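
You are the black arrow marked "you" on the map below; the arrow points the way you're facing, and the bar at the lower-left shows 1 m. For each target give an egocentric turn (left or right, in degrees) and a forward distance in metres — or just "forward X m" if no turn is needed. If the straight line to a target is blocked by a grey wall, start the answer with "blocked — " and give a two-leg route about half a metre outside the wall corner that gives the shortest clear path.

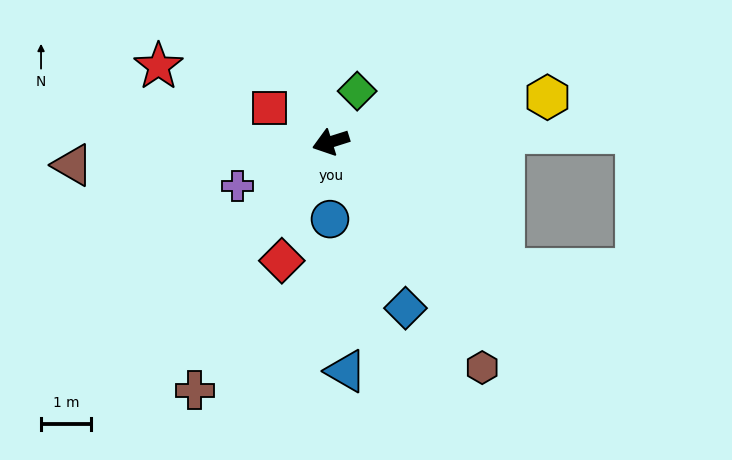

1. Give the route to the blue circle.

turn left 72°, forward 1.5 m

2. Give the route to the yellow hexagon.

turn left 174°, forward 4.4 m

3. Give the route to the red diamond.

turn left 50°, forward 2.6 m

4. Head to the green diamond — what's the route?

turn right 135°, forward 1.1 m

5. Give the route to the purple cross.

turn left 8°, forward 2.1 m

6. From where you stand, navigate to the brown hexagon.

turn left 106°, forward 5.4 m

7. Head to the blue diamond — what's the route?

turn left 97°, forward 3.6 m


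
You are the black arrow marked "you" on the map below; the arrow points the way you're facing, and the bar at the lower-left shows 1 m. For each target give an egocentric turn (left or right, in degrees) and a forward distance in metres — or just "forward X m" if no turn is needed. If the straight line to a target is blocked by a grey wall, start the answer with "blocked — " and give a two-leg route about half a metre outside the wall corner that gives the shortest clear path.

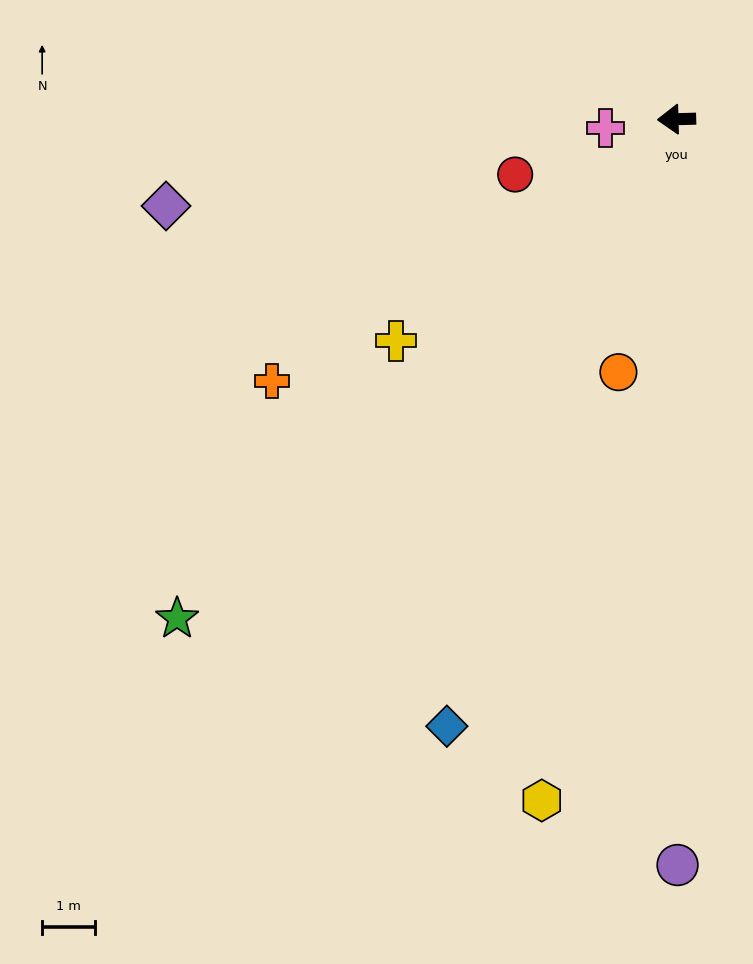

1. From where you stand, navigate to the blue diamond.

turn left 68°, forward 12.2 m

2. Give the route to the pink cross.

turn left 5°, forward 1.4 m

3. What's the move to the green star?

turn left 43°, forward 13.3 m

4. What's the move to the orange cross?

turn left 31°, forward 9.1 m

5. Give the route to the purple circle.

turn left 88°, forward 14.0 m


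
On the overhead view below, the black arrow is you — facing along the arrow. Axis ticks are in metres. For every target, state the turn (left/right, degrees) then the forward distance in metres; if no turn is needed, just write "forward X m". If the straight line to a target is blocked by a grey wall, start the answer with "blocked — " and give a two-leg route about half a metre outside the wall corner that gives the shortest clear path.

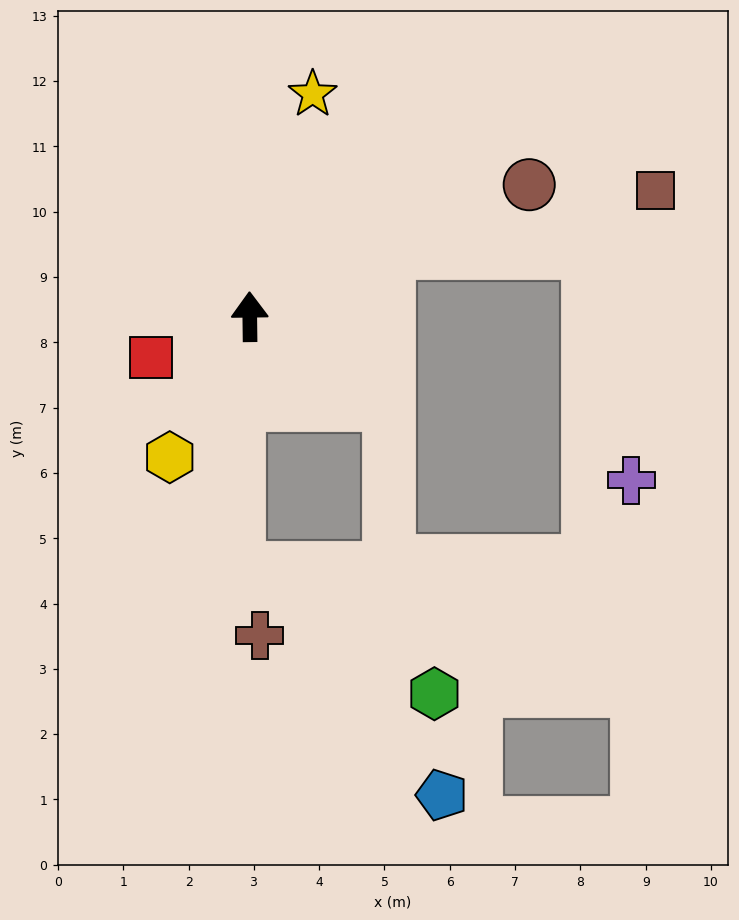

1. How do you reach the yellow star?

turn right 16°, forward 3.5 m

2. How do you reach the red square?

turn left 112°, forward 1.6 m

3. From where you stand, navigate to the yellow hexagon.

turn left 150°, forward 2.5 m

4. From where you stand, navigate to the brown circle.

turn right 65°, forward 4.7 m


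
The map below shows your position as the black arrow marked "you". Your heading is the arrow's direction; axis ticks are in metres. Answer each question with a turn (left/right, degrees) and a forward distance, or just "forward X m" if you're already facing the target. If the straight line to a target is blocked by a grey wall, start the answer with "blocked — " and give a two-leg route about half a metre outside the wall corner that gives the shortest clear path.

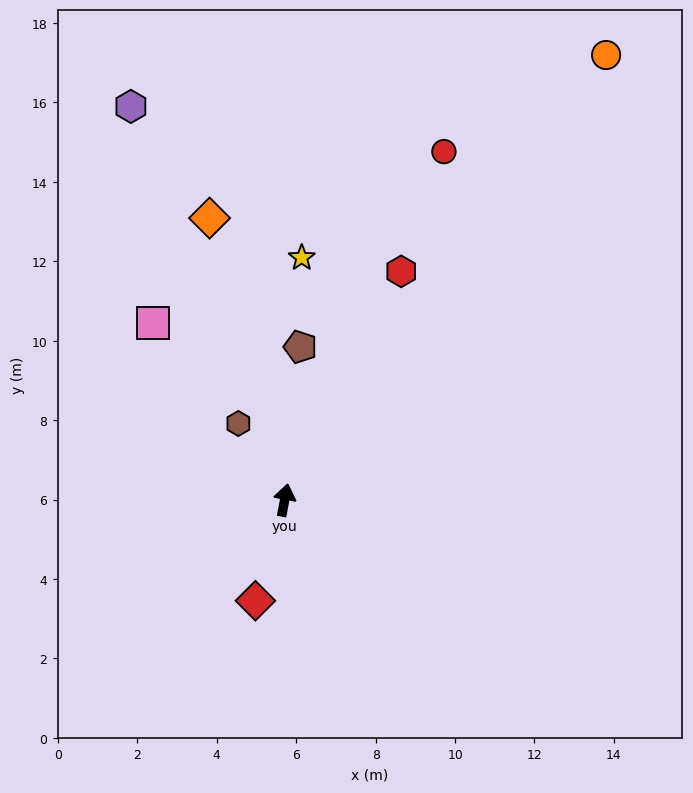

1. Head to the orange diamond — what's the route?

turn left 26°, forward 7.3 m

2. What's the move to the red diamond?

turn left 175°, forward 2.6 m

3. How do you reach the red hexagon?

turn right 16°, forward 6.5 m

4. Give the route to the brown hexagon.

turn left 42°, forward 2.3 m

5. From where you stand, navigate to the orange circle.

turn right 25°, forward 13.8 m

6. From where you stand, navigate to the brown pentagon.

turn left 5°, forward 3.9 m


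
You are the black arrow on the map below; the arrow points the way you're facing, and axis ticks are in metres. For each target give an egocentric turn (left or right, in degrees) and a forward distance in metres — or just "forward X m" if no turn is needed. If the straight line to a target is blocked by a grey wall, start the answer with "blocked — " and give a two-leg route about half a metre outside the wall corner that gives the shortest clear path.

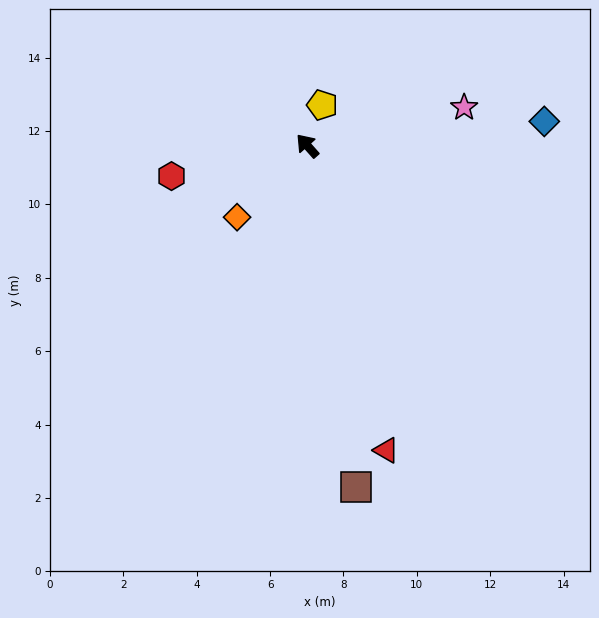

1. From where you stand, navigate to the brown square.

turn left 147°, forward 9.4 m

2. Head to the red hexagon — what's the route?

turn left 61°, forward 3.8 m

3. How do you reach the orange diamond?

turn left 94°, forward 2.7 m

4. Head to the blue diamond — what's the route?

turn right 126°, forward 6.5 m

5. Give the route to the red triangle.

turn left 153°, forward 8.6 m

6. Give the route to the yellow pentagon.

turn right 62°, forward 1.2 m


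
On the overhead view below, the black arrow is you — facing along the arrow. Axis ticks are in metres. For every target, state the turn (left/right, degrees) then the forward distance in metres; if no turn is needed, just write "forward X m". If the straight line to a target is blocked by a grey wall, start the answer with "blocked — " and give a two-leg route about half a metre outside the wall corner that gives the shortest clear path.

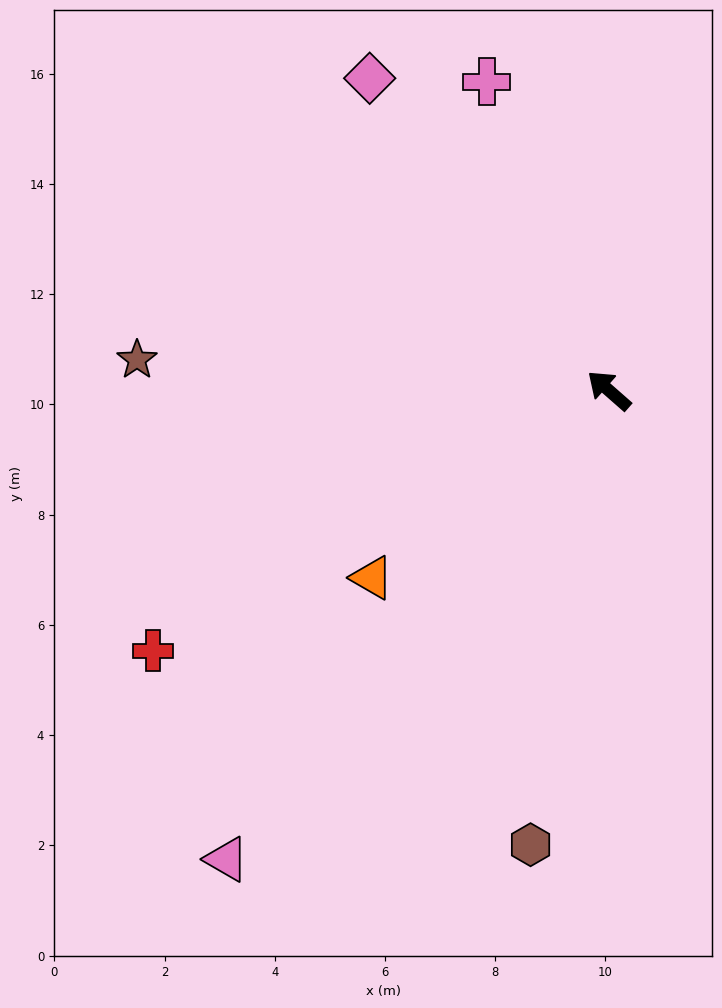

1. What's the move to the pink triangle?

turn left 92°, forward 11.0 m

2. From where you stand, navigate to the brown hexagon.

turn left 122°, forward 8.4 m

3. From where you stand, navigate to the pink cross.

turn right 27°, forward 6.0 m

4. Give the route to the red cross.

turn left 71°, forward 9.5 m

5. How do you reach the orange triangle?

turn left 80°, forward 5.5 m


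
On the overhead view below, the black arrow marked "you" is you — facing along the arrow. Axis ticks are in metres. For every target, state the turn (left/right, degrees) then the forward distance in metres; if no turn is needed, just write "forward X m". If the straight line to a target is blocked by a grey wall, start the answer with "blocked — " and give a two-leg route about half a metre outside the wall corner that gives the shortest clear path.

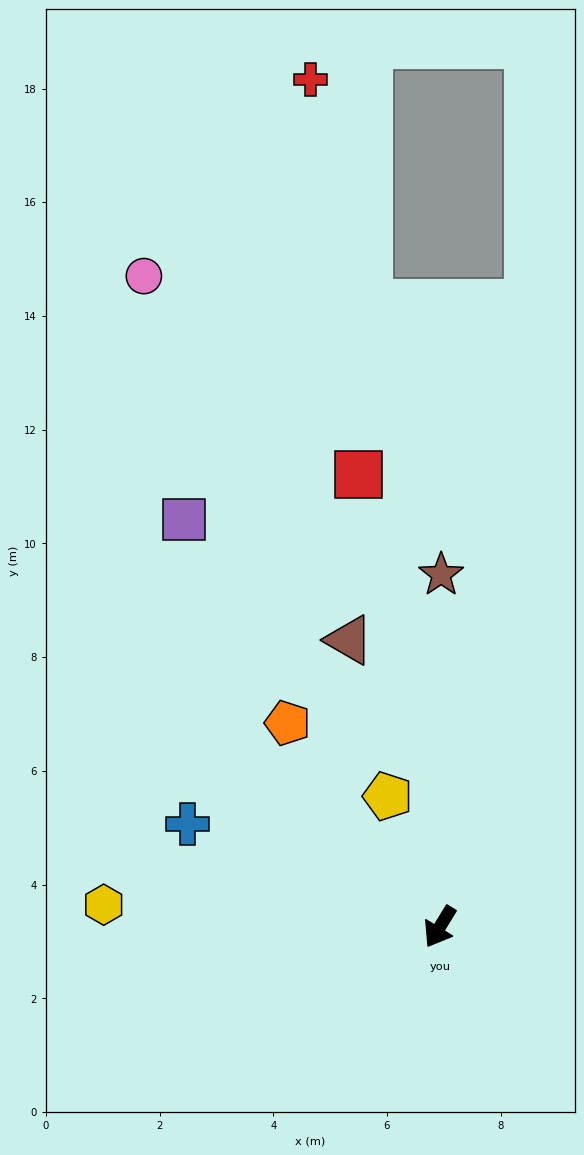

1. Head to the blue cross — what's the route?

turn right 81°, forward 4.8 m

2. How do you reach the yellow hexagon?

turn right 62°, forward 5.9 m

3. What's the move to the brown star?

turn right 149°, forward 6.2 m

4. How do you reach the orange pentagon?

turn right 112°, forward 4.5 m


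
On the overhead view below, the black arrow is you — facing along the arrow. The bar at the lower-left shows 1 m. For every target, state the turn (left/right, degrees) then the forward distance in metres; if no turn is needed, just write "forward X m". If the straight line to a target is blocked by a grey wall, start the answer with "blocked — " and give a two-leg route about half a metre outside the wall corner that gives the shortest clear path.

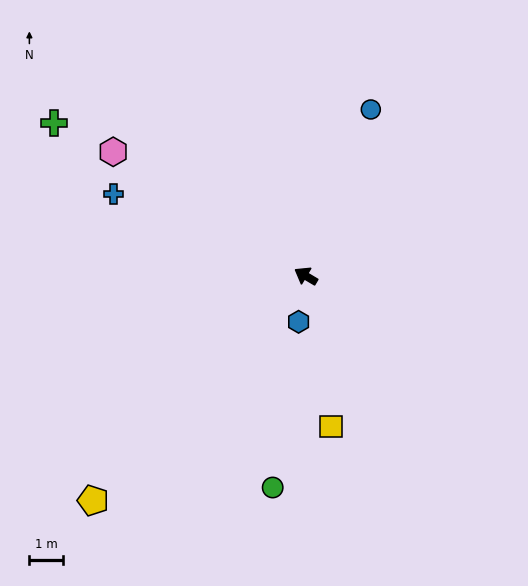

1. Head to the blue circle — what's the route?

turn right 81°, forward 5.4 m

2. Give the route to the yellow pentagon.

turn left 77°, forward 9.3 m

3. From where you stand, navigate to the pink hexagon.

turn right 2°, forward 6.9 m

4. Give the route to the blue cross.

turn left 8°, forward 6.3 m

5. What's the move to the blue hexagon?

turn left 112°, forward 1.4 m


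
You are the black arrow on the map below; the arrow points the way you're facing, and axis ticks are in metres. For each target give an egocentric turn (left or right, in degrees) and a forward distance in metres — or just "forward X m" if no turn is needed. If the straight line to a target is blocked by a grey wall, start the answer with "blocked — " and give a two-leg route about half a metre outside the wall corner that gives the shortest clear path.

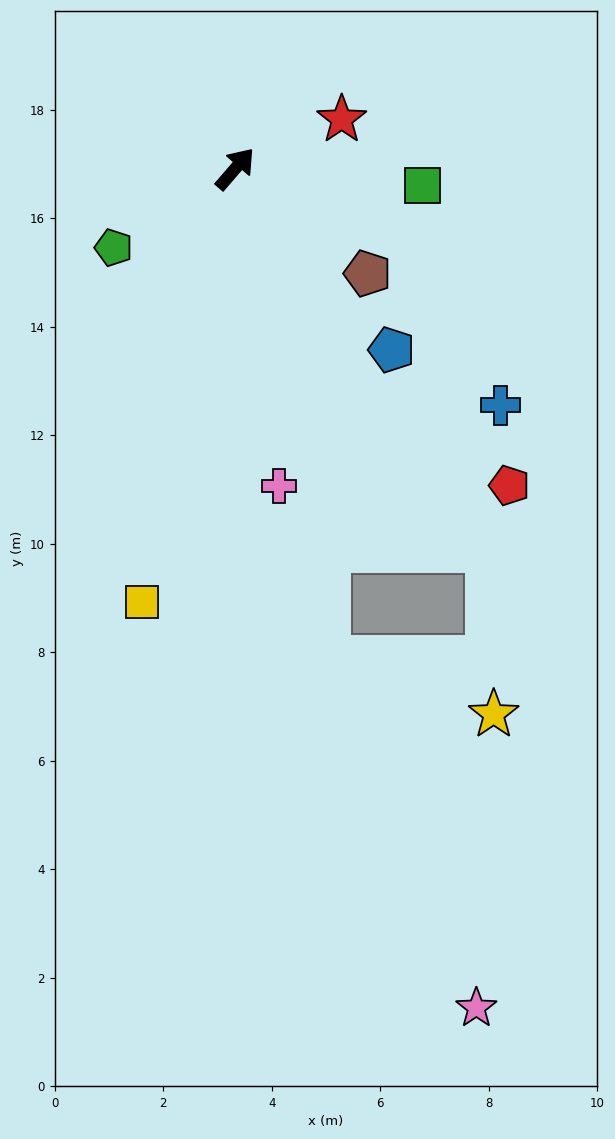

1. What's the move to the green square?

turn right 54°, forward 3.5 m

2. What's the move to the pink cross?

turn right 131°, forward 5.9 m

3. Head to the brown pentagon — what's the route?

turn right 88°, forward 3.1 m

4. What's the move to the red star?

turn right 24°, forward 2.2 m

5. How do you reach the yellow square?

turn right 151°, forward 8.2 m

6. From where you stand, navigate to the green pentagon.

turn left 164°, forward 2.7 m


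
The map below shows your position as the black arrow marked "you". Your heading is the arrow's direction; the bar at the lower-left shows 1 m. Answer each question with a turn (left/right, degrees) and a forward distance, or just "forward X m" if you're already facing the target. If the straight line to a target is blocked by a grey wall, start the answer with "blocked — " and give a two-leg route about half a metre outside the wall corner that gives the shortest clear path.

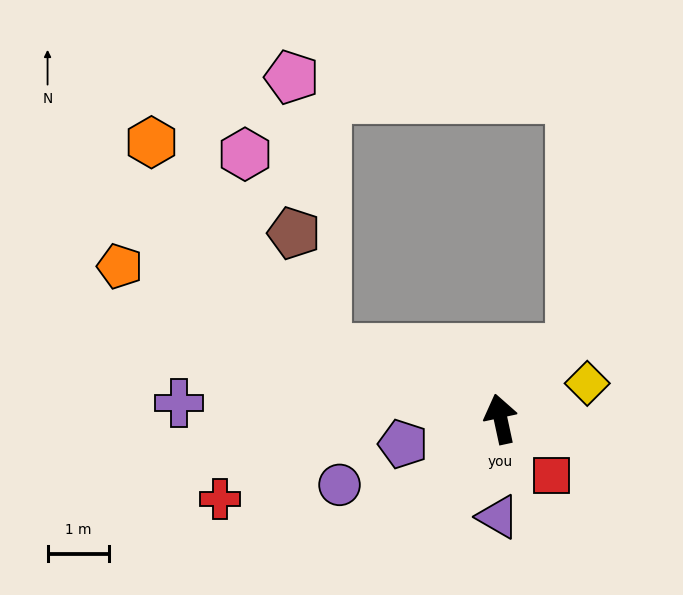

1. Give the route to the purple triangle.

turn left 166°, forward 1.6 m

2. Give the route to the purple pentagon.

turn left 92°, forward 1.6 m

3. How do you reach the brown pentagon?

blocked — turn left 56°, forward 3.1 m, then turn right 53°, forward 2.0 m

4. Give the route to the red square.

turn right 150°, forward 1.2 m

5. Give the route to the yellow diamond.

turn right 80°, forward 1.5 m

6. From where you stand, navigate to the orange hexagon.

blocked — turn left 56°, forward 3.1 m, then turn right 28°, forward 4.4 m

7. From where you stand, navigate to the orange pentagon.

turn left 56°, forward 6.7 m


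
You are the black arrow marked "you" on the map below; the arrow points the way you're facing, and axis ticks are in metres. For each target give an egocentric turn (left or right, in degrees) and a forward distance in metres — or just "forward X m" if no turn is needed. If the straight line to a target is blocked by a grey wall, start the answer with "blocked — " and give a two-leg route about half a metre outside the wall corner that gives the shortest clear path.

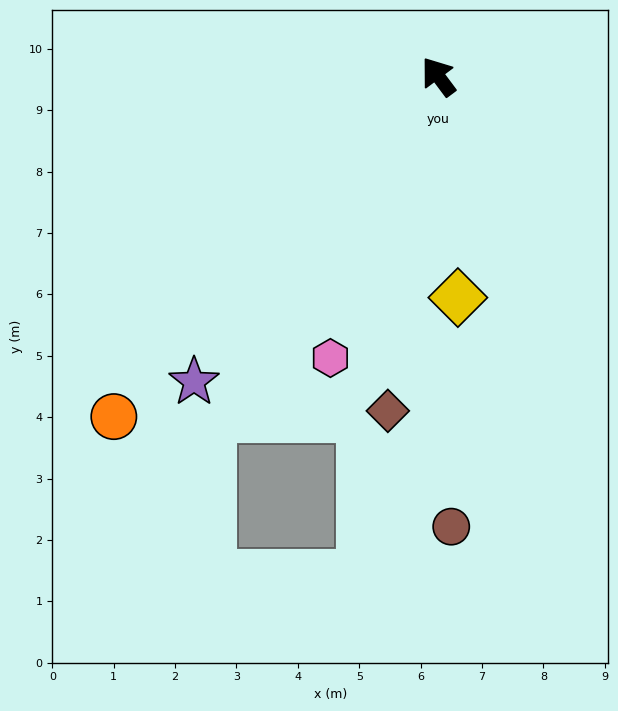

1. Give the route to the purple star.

turn left 105°, forward 6.4 m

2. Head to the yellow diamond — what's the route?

turn left 148°, forward 3.6 m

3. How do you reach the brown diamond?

turn left 135°, forward 5.5 m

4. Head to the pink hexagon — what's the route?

turn left 122°, forward 4.9 m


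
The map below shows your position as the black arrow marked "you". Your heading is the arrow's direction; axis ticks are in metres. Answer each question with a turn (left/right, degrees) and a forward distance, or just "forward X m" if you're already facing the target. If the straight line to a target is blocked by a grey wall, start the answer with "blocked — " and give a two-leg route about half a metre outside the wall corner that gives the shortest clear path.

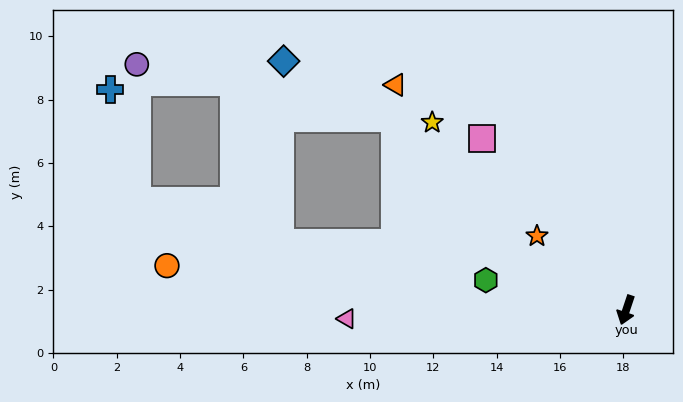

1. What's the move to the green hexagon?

turn right 84°, forward 4.5 m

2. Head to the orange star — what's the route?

turn right 111°, forward 3.7 m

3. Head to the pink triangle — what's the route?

turn right 70°, forward 8.8 m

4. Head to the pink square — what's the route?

turn right 121°, forward 7.1 m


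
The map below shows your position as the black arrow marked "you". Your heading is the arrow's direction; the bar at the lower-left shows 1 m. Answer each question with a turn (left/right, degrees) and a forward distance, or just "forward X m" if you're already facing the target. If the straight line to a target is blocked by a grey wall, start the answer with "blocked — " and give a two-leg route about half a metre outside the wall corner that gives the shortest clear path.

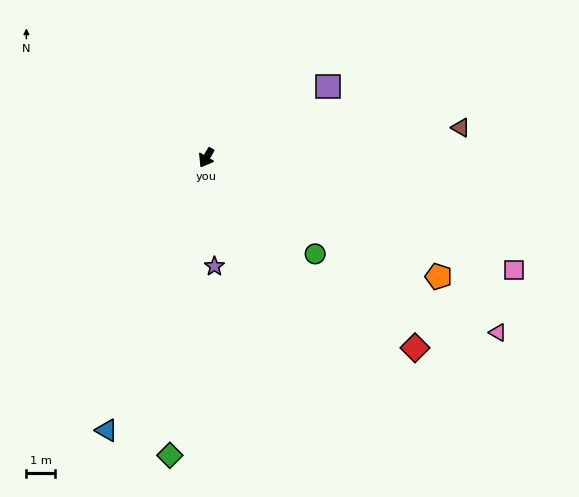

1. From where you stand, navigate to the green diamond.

turn left 24°, forward 10.4 m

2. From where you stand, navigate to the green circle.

turn left 79°, forward 5.0 m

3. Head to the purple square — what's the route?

turn left 151°, forward 4.9 m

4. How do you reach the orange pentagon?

turn left 94°, forward 9.0 m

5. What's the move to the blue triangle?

turn left 11°, forward 10.0 m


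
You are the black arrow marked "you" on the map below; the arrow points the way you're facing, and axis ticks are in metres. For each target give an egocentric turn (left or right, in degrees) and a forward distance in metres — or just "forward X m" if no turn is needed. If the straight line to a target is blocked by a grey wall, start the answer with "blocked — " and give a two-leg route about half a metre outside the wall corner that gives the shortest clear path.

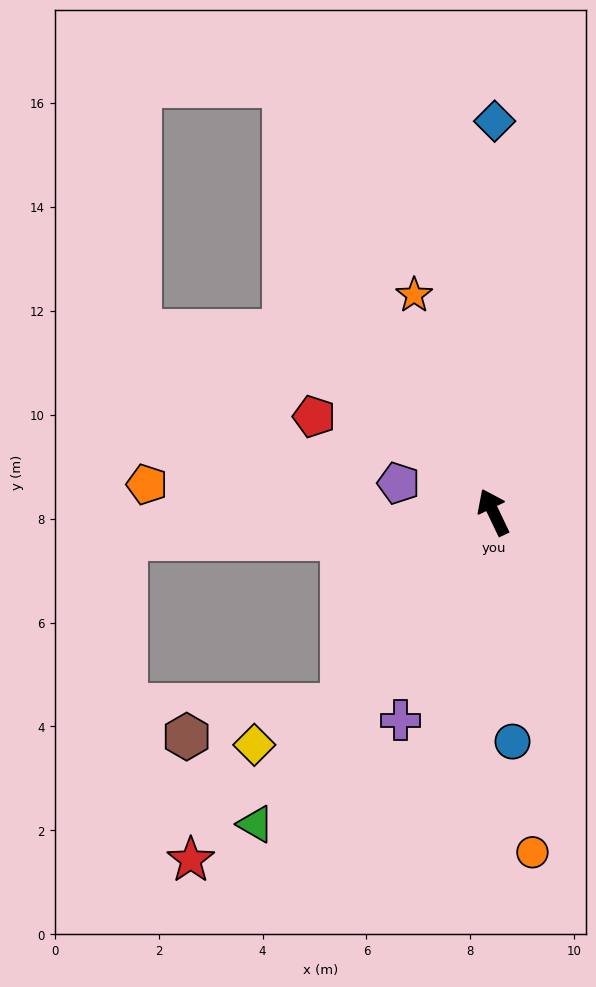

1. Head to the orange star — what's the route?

turn right 6°, forward 4.4 m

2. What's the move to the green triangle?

turn left 117°, forward 7.5 m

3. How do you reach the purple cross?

turn left 130°, forward 4.4 m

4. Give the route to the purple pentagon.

turn left 47°, forward 1.9 m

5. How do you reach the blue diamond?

turn right 26°, forward 7.5 m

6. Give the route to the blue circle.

turn left 159°, forward 4.4 m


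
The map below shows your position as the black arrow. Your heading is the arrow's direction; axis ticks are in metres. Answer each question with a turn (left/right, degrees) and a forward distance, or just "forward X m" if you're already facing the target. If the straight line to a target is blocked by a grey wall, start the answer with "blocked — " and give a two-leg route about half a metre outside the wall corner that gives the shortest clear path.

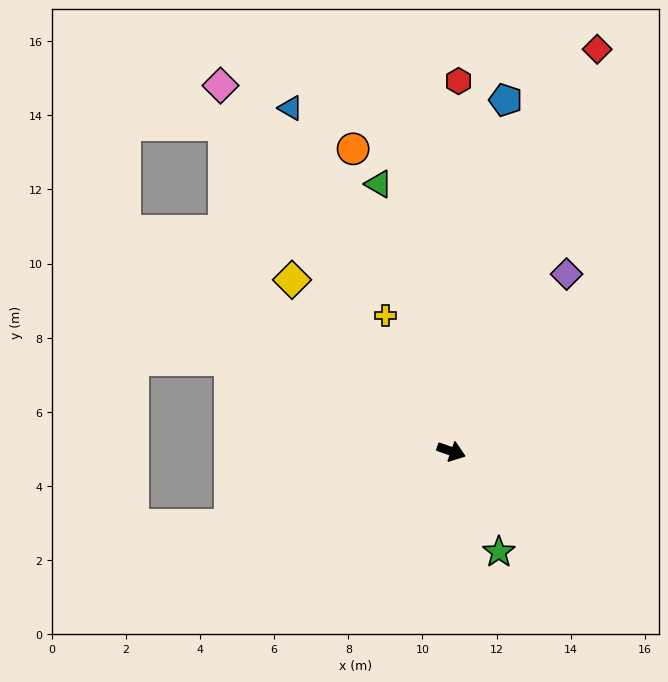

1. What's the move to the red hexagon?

turn left 108°, forward 10.0 m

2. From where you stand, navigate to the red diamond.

turn left 89°, forward 11.5 m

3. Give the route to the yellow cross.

turn left 135°, forward 4.1 m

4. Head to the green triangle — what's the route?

turn left 125°, forward 7.5 m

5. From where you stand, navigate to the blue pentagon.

turn left 101°, forward 9.6 m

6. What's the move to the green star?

turn right 45°, forward 3.0 m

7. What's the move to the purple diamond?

turn left 76°, forward 5.7 m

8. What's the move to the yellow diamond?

turn left 152°, forward 6.3 m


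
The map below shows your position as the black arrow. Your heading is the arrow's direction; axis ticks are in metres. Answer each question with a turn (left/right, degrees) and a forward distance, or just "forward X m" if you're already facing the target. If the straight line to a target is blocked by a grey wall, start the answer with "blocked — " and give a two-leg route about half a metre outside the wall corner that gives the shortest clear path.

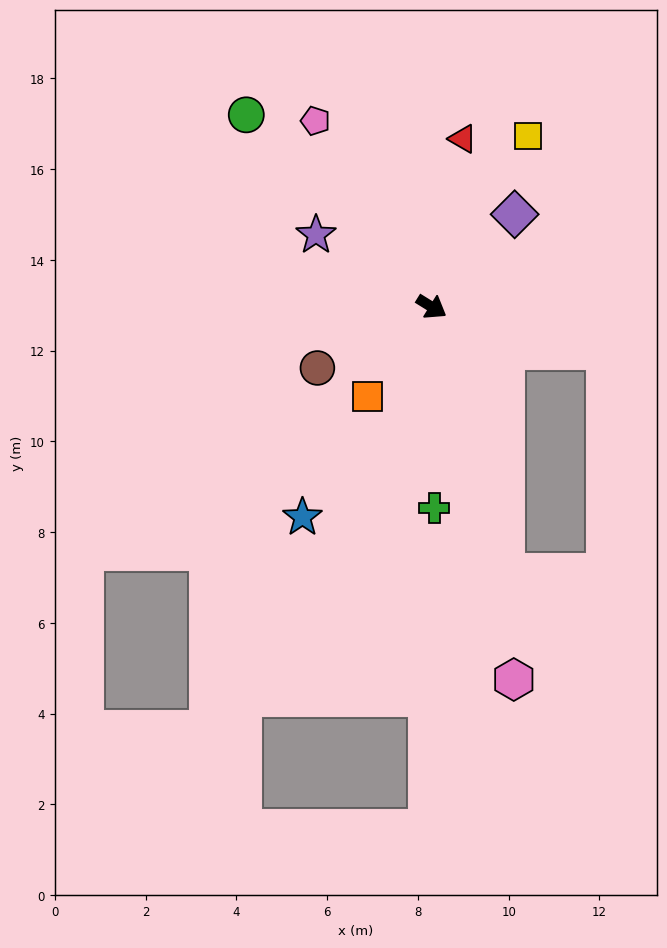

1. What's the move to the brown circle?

turn right 120°, forward 2.9 m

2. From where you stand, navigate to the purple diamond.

turn left 80°, forward 2.7 m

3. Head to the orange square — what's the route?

turn right 94°, forward 2.4 m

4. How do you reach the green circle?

turn left 166°, forward 5.9 m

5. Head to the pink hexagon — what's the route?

turn right 46°, forward 8.4 m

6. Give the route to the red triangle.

turn left 111°, forward 3.8 m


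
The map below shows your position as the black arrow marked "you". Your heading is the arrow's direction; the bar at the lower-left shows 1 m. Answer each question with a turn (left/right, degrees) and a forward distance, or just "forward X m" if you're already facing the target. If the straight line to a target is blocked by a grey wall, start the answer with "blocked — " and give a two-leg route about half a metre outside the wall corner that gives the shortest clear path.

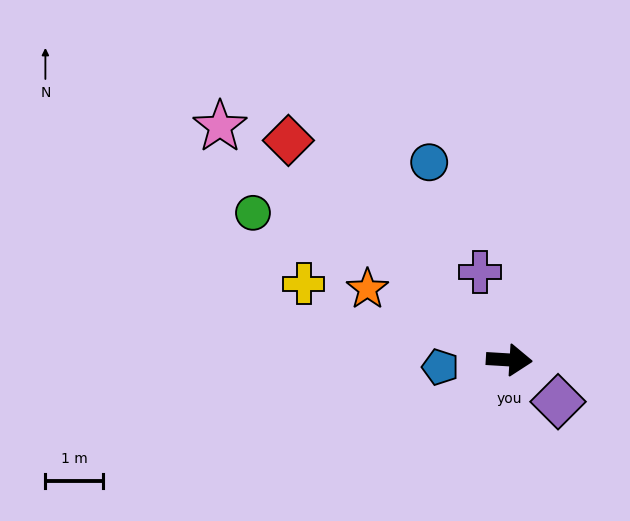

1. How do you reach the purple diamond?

turn right 37°, forward 1.1 m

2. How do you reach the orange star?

turn left 157°, forward 2.8 m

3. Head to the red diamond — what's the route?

turn left 139°, forward 5.5 m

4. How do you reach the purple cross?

turn left 112°, forward 1.6 m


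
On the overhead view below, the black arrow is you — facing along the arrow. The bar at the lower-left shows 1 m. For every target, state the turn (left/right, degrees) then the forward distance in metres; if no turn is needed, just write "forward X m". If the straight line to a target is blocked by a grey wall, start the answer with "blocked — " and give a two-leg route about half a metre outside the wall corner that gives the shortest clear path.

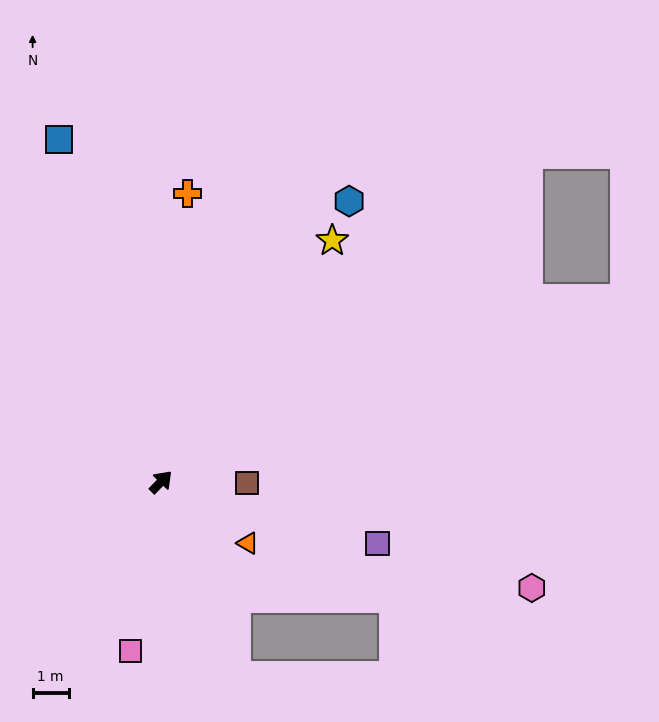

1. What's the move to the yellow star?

turn left 9°, forward 8.2 m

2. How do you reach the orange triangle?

turn right 81°, forward 2.9 m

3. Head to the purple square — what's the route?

turn right 62°, forward 6.2 m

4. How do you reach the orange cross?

turn left 39°, forward 8.0 m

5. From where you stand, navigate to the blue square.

turn left 61°, forward 9.9 m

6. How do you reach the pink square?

turn right 146°, forward 4.8 m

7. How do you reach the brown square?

turn right 47°, forward 2.4 m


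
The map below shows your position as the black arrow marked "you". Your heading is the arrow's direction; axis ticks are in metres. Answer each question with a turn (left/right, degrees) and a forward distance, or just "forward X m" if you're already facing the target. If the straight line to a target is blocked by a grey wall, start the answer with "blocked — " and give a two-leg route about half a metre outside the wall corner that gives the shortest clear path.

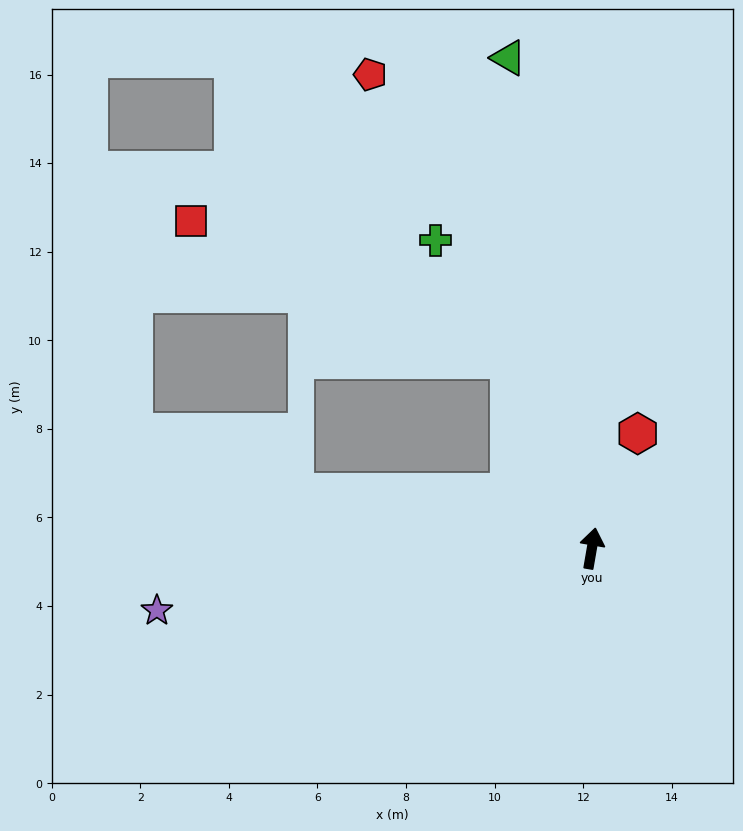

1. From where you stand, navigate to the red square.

blocked — turn left 33°, forward 4.6 m, then turn left 43°, forward 7.8 m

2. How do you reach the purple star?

turn left 108°, forward 9.9 m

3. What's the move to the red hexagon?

turn right 12°, forward 2.8 m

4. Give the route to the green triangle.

turn left 19°, forward 11.2 m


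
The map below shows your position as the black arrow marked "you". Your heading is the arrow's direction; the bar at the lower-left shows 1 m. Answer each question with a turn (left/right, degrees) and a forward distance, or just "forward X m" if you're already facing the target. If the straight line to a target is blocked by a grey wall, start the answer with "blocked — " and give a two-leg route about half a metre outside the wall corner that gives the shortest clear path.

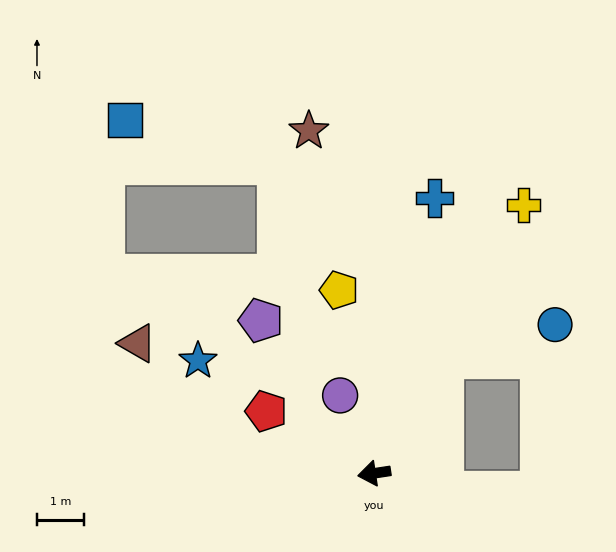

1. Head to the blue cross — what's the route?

turn right 111°, forward 6.0 m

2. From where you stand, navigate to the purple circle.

turn right 75°, forward 1.8 m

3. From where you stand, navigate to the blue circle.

blocked — turn right 130°, forward 2.9 m, then turn right 42°, forward 2.5 m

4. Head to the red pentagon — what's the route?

turn right 39°, forward 2.7 m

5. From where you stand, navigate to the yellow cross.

turn right 128°, forward 6.6 m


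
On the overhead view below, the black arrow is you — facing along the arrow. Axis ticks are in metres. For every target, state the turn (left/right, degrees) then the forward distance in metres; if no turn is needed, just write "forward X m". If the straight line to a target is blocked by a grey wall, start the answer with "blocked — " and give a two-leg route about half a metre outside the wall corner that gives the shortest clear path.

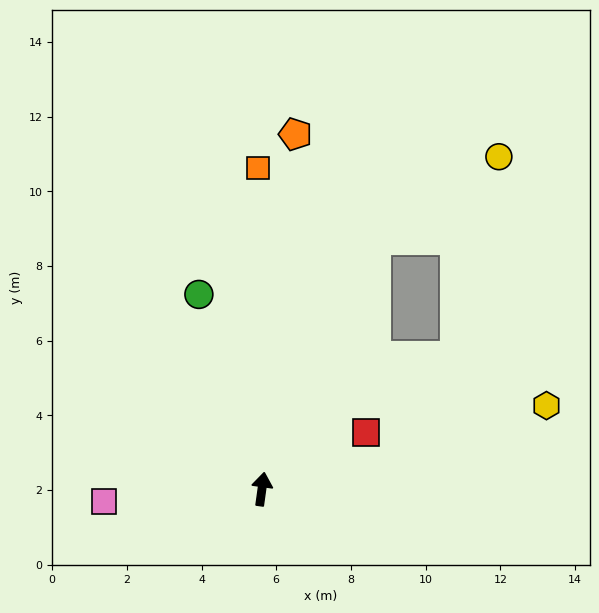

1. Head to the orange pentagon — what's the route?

turn left 3°, forward 9.5 m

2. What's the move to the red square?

turn right 54°, forward 3.2 m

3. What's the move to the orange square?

turn left 9°, forward 8.6 m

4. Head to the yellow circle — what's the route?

blocked — turn right 16°, forward 7.3 m, then turn right 32°, forward 4.0 m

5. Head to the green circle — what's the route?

turn left 26°, forward 5.5 m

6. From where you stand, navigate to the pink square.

turn left 102°, forward 4.2 m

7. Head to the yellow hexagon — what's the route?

turn right 66°, forward 7.9 m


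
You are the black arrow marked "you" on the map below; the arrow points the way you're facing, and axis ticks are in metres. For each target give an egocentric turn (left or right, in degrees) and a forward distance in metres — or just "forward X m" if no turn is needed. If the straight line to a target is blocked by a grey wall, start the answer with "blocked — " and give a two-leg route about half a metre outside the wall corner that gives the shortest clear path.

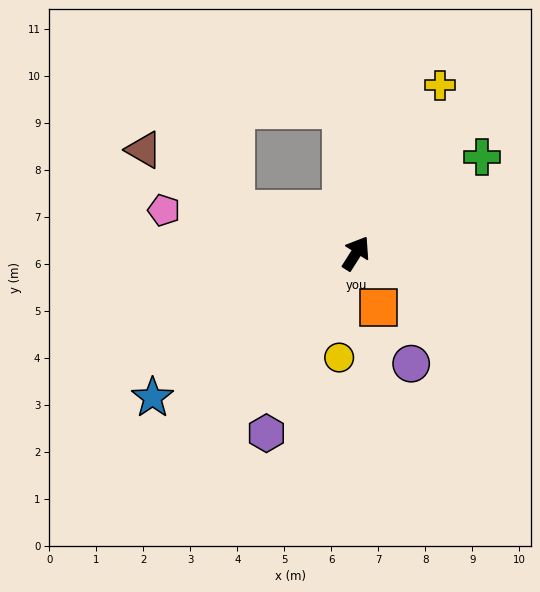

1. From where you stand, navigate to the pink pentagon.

turn left 110°, forward 4.2 m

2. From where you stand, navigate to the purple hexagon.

turn right 174°, forward 4.3 m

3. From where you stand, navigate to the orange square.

turn right 125°, forward 1.3 m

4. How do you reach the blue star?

turn left 158°, forward 5.3 m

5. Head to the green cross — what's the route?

turn right 20°, forward 3.4 m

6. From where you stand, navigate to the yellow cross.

turn left 6°, forward 4.0 m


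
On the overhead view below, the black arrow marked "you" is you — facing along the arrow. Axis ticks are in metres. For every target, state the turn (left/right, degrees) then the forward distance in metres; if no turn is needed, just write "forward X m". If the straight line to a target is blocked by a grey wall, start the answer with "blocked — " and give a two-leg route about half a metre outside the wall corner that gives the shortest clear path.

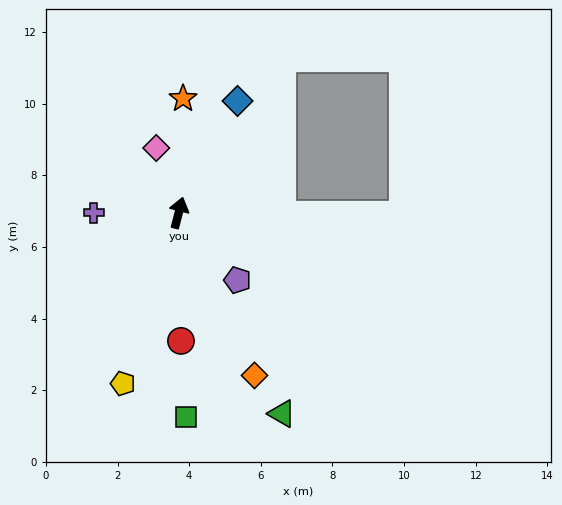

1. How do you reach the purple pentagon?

turn right 124°, forward 2.5 m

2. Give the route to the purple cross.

turn left 104°, forward 2.4 m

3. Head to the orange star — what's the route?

turn left 12°, forward 3.2 m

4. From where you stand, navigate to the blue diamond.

turn right 13°, forward 3.5 m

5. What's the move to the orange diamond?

turn right 141°, forward 5.0 m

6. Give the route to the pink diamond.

turn left 34°, forward 1.9 m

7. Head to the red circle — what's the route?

turn right 164°, forward 3.6 m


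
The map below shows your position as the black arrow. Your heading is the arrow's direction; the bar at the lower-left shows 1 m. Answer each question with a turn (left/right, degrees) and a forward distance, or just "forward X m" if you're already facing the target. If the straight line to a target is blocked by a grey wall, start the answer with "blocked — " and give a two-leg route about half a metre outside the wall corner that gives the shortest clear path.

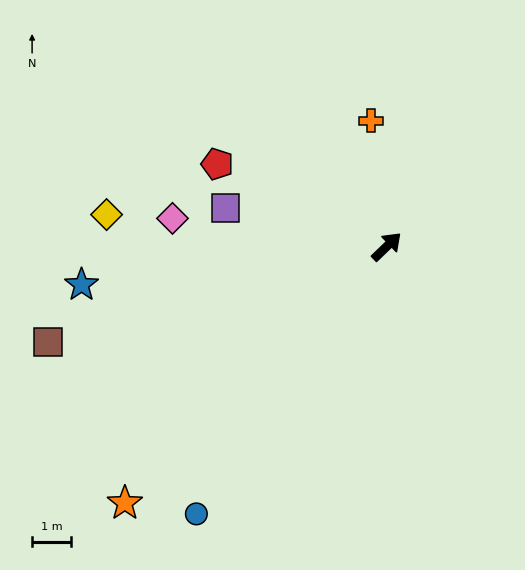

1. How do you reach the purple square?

turn left 123°, forward 4.3 m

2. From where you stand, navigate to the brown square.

turn left 152°, forward 9.2 m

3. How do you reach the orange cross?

turn left 53°, forward 3.3 m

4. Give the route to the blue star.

turn left 143°, forward 8.0 m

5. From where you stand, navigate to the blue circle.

turn right 169°, forward 8.5 m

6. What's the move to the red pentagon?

turn left 110°, forward 4.9 m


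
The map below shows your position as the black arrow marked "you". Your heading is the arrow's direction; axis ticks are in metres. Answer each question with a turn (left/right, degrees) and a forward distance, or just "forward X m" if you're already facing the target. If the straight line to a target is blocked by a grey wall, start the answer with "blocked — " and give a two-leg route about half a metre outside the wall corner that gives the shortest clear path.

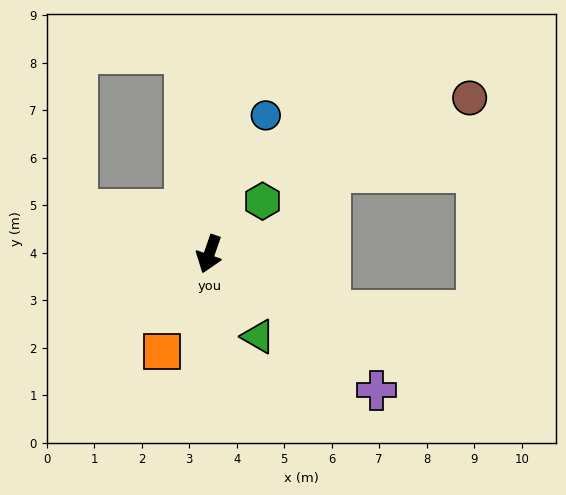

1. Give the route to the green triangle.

turn left 50°, forward 2.0 m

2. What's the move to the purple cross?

turn left 70°, forward 4.5 m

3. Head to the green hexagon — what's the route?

turn left 154°, forward 1.6 m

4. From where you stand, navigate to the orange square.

turn right 7°, forward 2.3 m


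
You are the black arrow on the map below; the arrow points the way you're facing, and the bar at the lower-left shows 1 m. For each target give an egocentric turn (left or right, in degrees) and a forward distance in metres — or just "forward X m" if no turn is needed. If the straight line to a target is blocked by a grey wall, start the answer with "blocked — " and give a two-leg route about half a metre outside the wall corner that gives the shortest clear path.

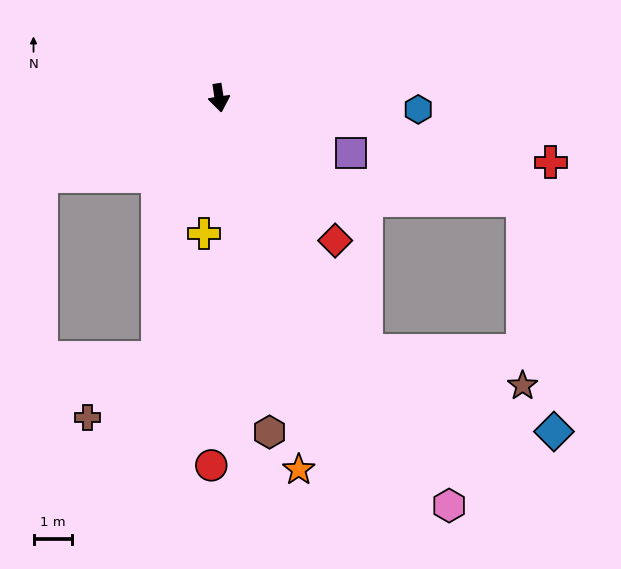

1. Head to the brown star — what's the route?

blocked — turn left 22°, forward 7.6 m, then turn left 46°, forward 4.2 m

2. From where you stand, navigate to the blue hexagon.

turn left 78°, forward 5.2 m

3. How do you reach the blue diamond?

blocked — turn left 22°, forward 7.6 m, then turn left 36°, forward 5.4 m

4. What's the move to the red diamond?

turn left 30°, forward 4.8 m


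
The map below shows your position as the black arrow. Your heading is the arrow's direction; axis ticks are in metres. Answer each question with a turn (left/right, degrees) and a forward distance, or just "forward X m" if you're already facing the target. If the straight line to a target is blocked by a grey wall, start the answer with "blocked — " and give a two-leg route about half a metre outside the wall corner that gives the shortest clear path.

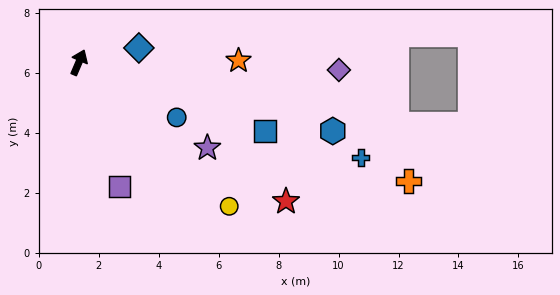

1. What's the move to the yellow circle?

turn right 111°, forward 6.9 m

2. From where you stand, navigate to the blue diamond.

turn right 53°, forward 2.1 m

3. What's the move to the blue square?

turn right 87°, forward 6.6 m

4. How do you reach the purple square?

turn right 139°, forward 4.4 m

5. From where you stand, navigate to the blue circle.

turn right 96°, forward 3.7 m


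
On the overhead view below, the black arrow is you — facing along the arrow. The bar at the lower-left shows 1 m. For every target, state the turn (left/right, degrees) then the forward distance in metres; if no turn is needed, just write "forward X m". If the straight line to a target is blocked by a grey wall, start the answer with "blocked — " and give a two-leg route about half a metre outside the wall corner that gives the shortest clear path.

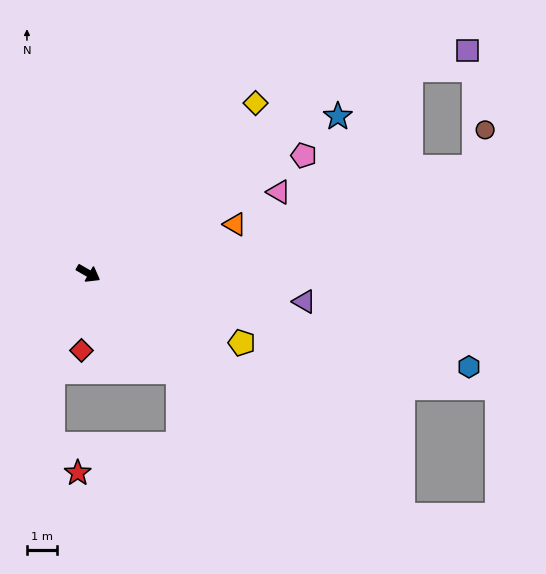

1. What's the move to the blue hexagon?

turn left 16°, forward 13.2 m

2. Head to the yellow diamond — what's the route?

turn left 75°, forward 8.0 m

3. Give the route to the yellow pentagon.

turn left 5°, forward 5.7 m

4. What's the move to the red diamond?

turn right 65°, forward 2.6 m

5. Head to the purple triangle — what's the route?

turn left 22°, forward 7.3 m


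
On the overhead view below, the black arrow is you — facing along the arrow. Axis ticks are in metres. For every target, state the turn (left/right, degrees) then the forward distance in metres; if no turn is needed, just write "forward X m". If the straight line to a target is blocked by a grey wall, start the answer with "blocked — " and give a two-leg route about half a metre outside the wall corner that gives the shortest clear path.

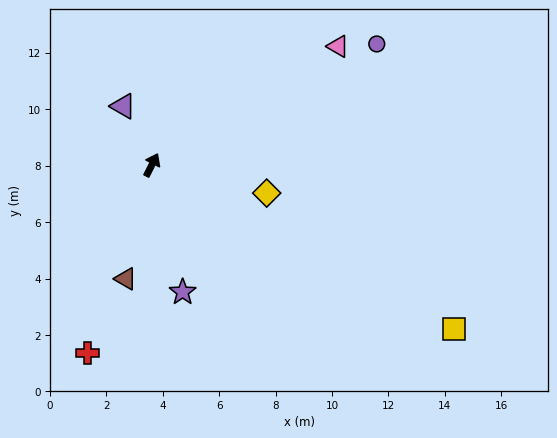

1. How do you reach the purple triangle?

turn left 53°, forward 2.3 m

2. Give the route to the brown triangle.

turn right 166°, forward 4.1 m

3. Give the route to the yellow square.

turn right 92°, forward 12.2 m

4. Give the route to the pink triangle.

turn right 31°, forward 7.8 m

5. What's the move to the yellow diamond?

turn right 77°, forward 4.2 m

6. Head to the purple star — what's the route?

turn right 140°, forward 4.6 m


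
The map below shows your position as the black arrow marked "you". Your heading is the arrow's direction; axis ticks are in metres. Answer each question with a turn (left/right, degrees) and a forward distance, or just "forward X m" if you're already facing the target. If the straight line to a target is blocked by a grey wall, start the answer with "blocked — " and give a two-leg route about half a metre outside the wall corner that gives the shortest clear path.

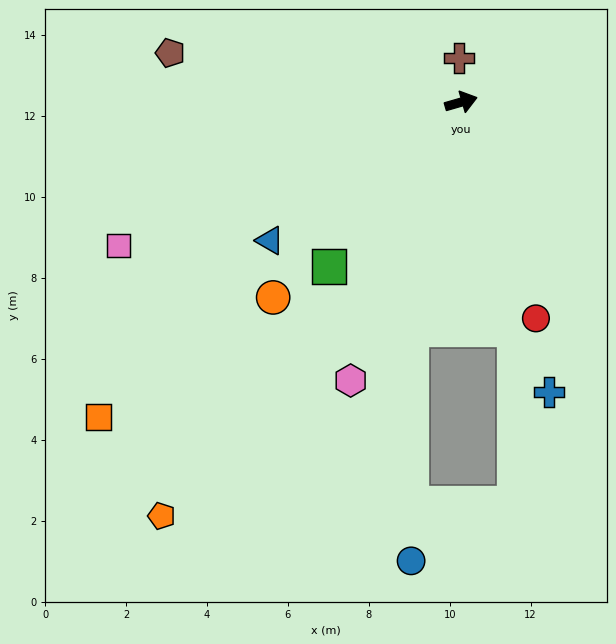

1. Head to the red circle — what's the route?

turn right 87°, forward 5.7 m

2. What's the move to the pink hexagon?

turn right 128°, forward 7.4 m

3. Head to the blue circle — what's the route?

blocked — turn right 118°, forward 5.8 m, then turn left 12°, forward 5.7 m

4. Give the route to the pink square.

turn right 173°, forward 9.2 m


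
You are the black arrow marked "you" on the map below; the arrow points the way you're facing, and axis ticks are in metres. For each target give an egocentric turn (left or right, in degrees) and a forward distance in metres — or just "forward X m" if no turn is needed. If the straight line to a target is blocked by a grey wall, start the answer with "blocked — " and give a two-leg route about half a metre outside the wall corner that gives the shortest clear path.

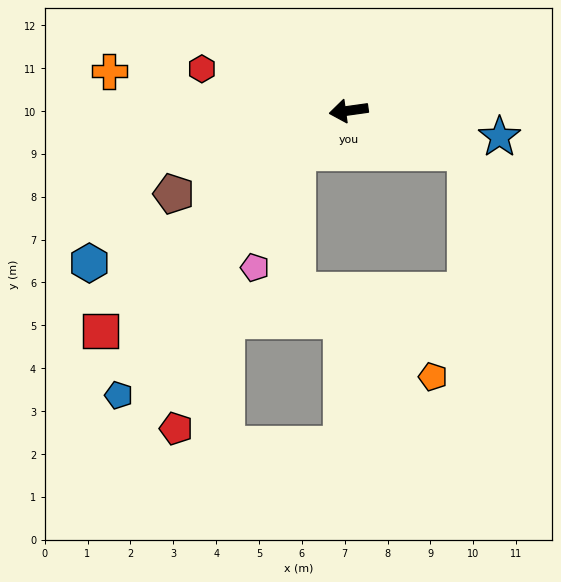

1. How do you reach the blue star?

turn left 162°, forward 3.6 m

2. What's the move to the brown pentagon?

turn left 17°, forward 4.5 m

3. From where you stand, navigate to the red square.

turn left 34°, forward 7.7 m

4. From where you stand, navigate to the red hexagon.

turn right 24°, forward 3.6 m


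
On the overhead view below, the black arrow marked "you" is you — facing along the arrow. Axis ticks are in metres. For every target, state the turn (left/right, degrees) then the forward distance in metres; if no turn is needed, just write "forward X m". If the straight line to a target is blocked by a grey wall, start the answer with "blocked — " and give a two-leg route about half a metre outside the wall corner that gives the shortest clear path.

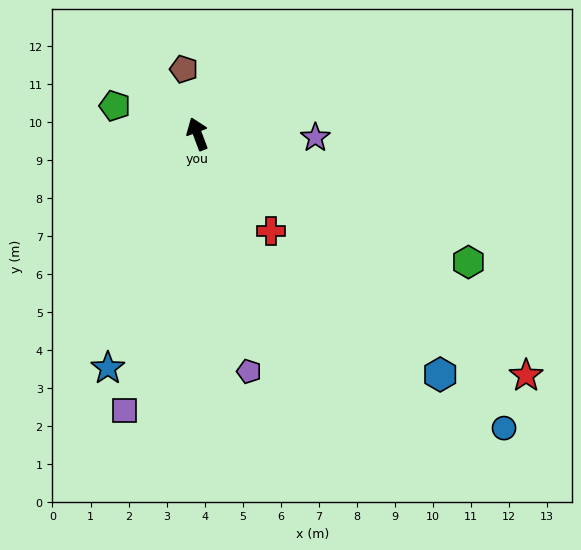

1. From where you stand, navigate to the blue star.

turn left 138°, forward 6.6 m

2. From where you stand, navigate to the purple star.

turn right 112°, forward 3.1 m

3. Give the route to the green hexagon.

turn right 136°, forward 7.9 m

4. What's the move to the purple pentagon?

turn left 172°, forward 6.4 m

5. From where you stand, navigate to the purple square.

turn left 145°, forward 7.5 m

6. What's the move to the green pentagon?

turn left 51°, forward 2.3 m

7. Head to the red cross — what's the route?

turn right 164°, forward 3.2 m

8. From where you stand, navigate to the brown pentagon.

turn right 9°, forward 1.7 m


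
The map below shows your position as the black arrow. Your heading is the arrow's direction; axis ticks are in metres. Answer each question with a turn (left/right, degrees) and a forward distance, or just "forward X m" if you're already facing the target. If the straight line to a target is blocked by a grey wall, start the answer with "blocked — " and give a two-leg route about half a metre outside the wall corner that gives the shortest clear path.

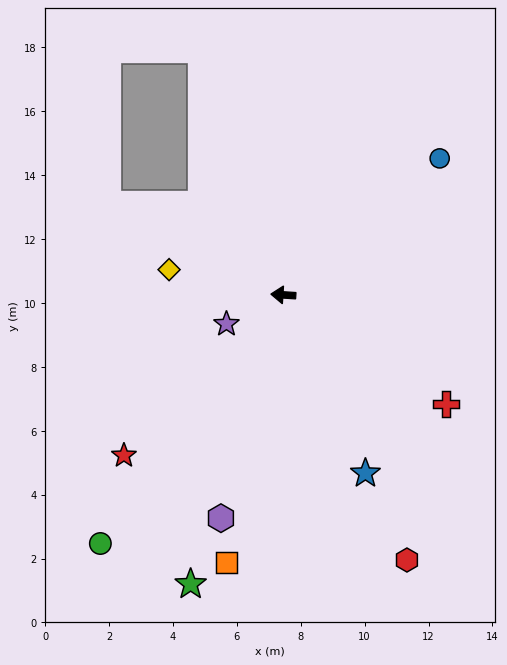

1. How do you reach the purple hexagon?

turn left 78°, forward 7.3 m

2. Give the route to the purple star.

turn left 31°, forward 2.0 m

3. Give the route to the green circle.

turn left 57°, forward 9.7 m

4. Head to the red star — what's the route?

turn left 49°, forward 7.1 m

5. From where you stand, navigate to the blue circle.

turn right 135°, forward 6.5 m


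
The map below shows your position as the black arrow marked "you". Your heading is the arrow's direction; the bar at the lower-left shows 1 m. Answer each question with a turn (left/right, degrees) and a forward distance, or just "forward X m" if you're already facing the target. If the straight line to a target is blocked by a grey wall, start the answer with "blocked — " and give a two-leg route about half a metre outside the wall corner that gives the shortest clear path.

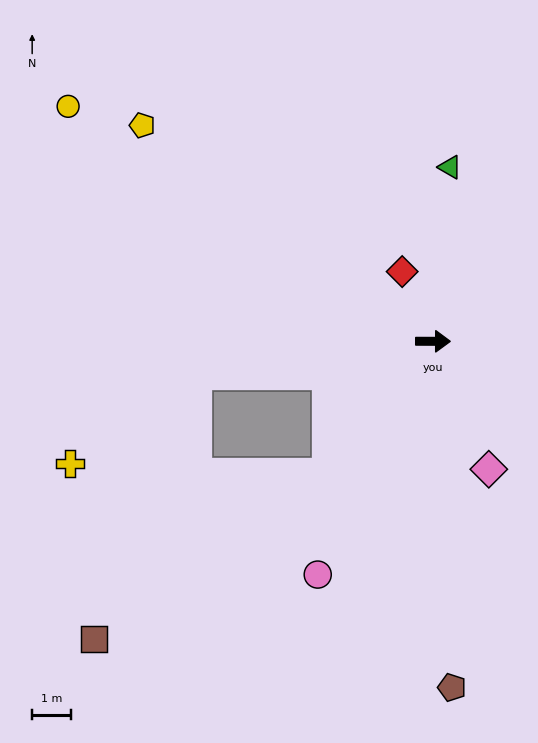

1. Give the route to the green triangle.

turn left 85°, forward 4.5 m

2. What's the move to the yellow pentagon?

turn left 144°, forward 9.3 m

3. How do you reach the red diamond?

turn left 114°, forward 2.0 m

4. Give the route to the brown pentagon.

turn right 87°, forward 8.9 m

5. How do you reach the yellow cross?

blocked — turn right 172°, forward 6.2 m, then turn left 28°, forward 4.0 m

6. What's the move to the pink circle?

turn right 116°, forward 6.7 m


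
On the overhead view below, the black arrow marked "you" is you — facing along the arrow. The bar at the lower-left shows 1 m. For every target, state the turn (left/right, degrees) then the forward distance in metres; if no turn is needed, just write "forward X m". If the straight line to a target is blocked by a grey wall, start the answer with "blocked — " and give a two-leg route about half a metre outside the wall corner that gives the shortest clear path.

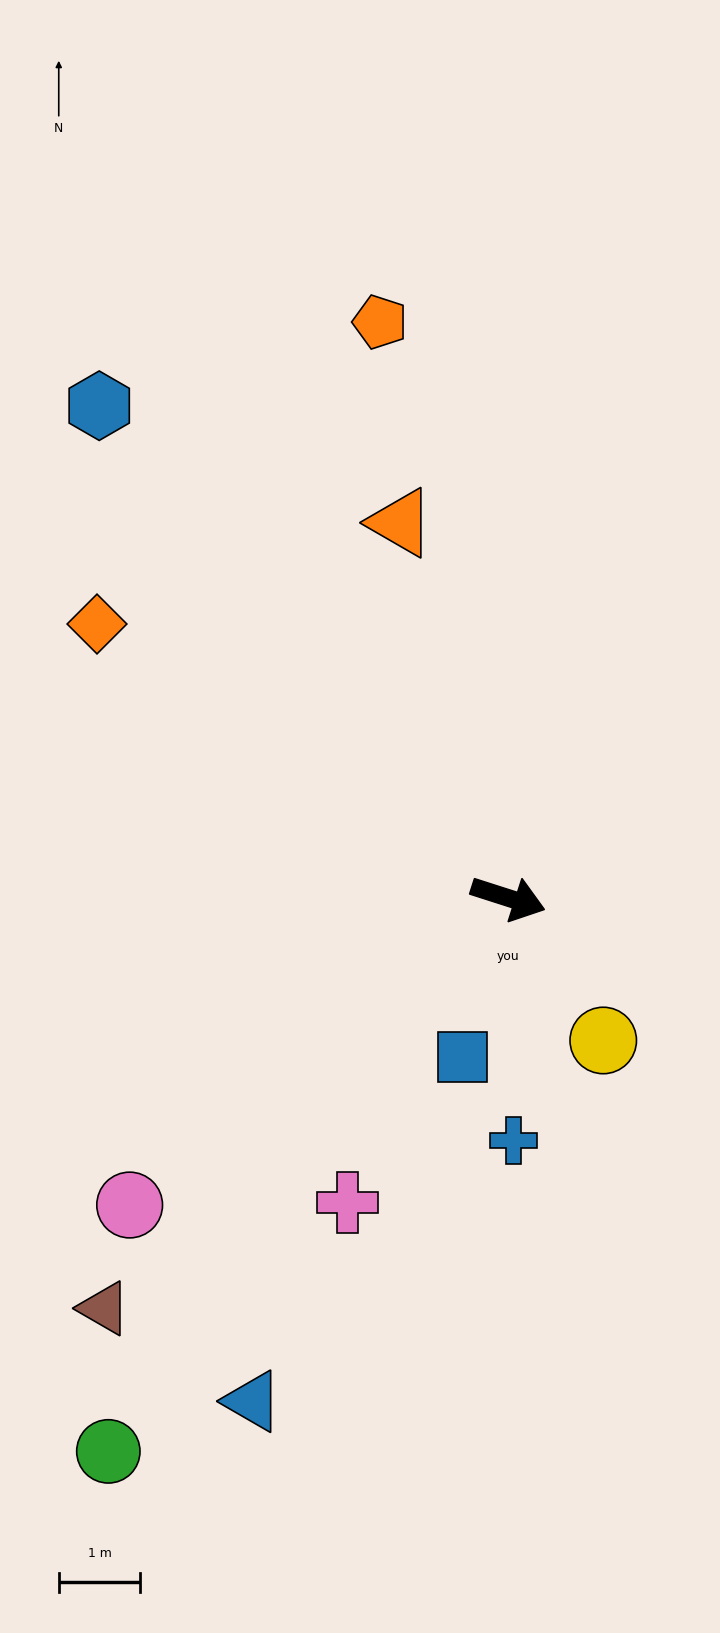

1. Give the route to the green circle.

turn right 108°, forward 8.4 m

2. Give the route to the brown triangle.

turn right 117°, forward 7.1 m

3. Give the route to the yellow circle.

turn right 39°, forward 2.1 m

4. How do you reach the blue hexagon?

turn left 147°, forward 7.9 m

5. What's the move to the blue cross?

turn right 71°, forward 3.0 m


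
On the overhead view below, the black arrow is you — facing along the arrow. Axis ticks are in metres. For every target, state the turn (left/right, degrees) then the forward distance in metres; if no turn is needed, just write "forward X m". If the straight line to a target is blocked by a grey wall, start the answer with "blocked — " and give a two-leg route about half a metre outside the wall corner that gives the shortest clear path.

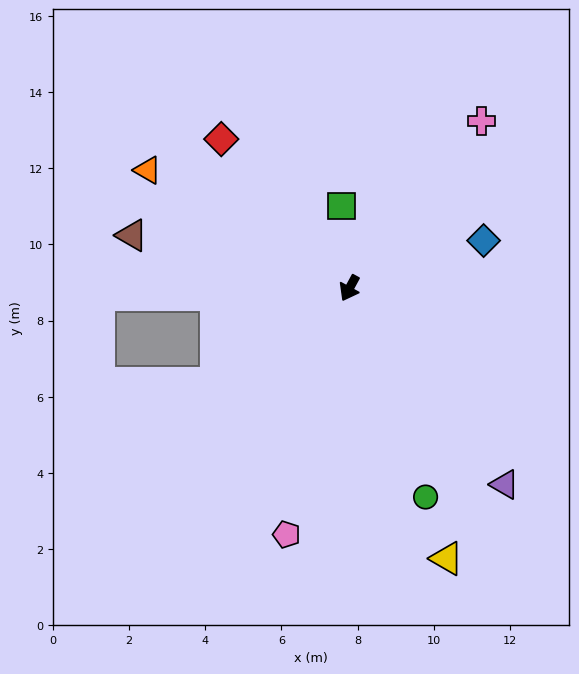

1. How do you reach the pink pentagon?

turn left 14°, forward 6.7 m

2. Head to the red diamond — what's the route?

turn right 111°, forward 5.2 m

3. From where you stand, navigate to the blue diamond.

turn left 138°, forward 3.7 m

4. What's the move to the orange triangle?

turn right 92°, forward 6.1 m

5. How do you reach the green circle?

turn left 48°, forward 5.8 m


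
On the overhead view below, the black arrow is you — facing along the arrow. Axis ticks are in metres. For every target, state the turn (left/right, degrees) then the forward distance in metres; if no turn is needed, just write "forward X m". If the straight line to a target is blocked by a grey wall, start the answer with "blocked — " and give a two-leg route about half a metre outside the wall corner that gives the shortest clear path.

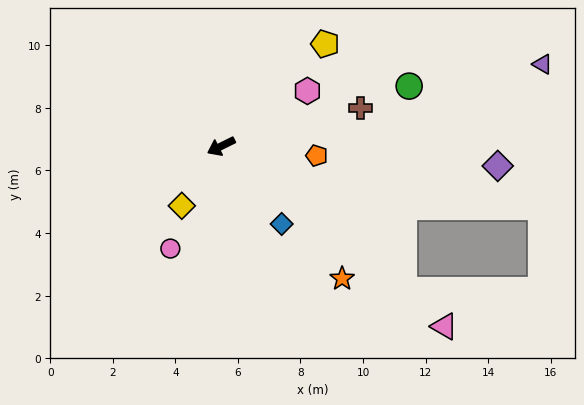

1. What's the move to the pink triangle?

turn left 115°, forward 9.2 m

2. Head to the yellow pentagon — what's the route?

turn right 162°, forward 4.7 m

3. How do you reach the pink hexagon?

turn right 174°, forward 3.3 m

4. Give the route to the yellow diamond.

turn left 30°, forward 2.3 m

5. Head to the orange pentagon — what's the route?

turn left 148°, forward 3.1 m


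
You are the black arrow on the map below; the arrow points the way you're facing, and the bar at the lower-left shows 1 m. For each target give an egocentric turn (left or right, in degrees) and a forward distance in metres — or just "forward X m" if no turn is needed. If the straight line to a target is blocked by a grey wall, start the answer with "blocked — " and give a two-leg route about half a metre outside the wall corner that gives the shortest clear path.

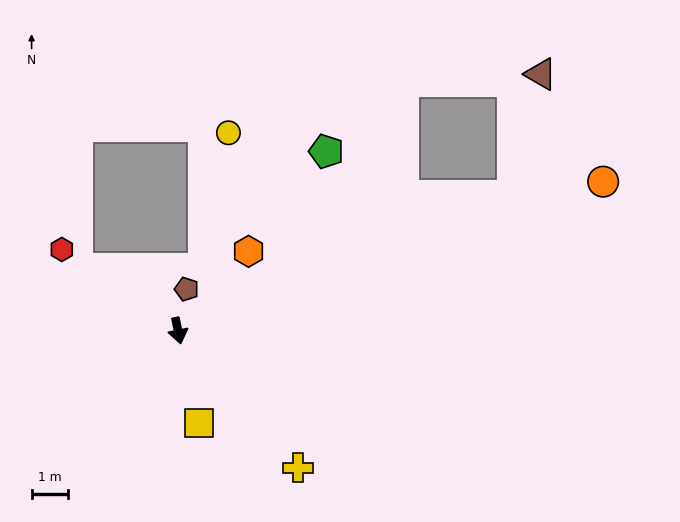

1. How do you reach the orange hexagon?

turn left 127°, forward 2.9 m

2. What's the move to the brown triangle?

blocked — turn left 100°, forward 9.9 m, then turn left 55°, forward 3.4 m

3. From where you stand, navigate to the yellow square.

forward 2.6 m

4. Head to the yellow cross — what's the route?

turn left 30°, forward 5.0 m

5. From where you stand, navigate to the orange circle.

turn left 98°, forward 12.4 m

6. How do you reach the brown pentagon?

turn left 157°, forward 1.2 m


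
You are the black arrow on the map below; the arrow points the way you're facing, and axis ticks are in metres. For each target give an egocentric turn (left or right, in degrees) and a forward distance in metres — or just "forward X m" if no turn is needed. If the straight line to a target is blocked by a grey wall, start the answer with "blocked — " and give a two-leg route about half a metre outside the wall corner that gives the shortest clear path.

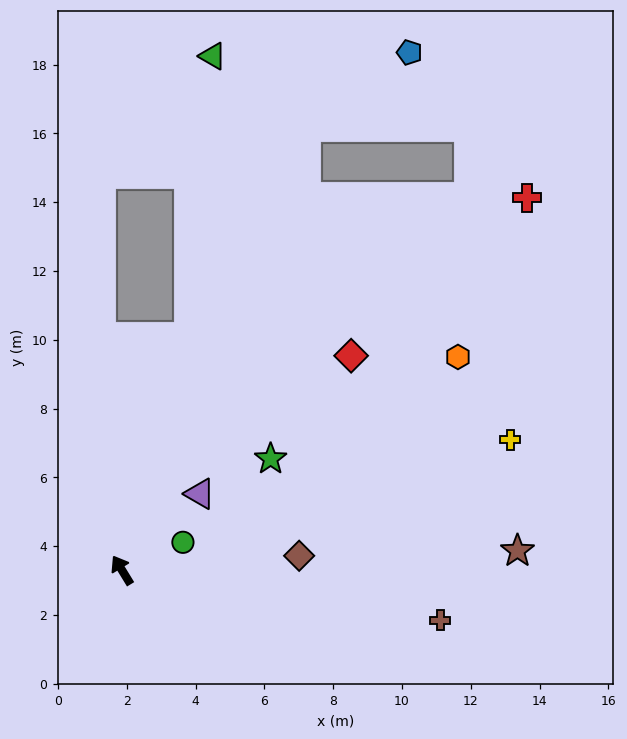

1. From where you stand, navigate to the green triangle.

blocked — turn right 47°, forward 7.1 m, then turn left 11°, forward 8.2 m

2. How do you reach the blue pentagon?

blocked — turn right 54°, forward 14.0 m, then turn right 31°, forward 3.7 m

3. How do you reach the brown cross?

turn right 130°, forward 9.4 m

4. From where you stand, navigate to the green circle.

turn right 97°, forward 1.9 m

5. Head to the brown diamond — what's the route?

turn right 117°, forward 5.2 m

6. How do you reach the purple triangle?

turn right 77°, forward 3.2 m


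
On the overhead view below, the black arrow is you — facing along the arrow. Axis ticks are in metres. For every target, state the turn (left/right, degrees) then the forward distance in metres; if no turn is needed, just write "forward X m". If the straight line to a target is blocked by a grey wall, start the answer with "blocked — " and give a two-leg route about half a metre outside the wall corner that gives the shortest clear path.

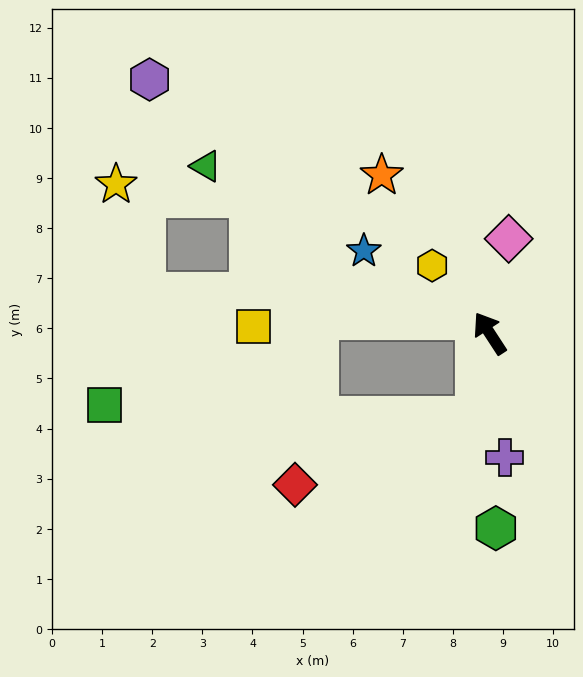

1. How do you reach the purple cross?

turn left 154°, forward 2.5 m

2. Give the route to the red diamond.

blocked — turn left 138°, forward 1.7 m, then turn right 61°, forward 3.9 m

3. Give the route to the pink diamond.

turn right 44°, forward 1.9 m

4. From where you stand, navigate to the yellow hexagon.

turn left 7°, forward 1.8 m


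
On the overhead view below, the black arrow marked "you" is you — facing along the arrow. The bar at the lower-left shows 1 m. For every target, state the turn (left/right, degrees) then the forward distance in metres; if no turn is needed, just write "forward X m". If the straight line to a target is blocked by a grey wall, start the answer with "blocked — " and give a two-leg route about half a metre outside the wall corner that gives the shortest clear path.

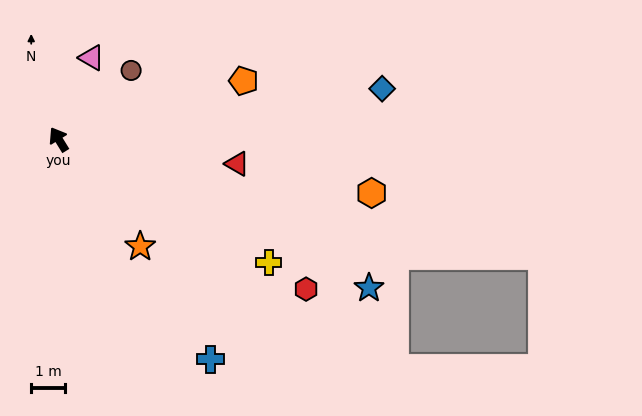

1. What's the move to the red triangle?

turn right 129°, forward 5.4 m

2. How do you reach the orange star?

turn right 174°, forward 4.0 m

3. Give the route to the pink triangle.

turn right 54°, forward 2.6 m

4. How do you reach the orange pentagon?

turn right 104°, forward 5.8 m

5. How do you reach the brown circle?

turn right 78°, forward 3.0 m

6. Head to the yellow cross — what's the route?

turn right 152°, forward 7.3 m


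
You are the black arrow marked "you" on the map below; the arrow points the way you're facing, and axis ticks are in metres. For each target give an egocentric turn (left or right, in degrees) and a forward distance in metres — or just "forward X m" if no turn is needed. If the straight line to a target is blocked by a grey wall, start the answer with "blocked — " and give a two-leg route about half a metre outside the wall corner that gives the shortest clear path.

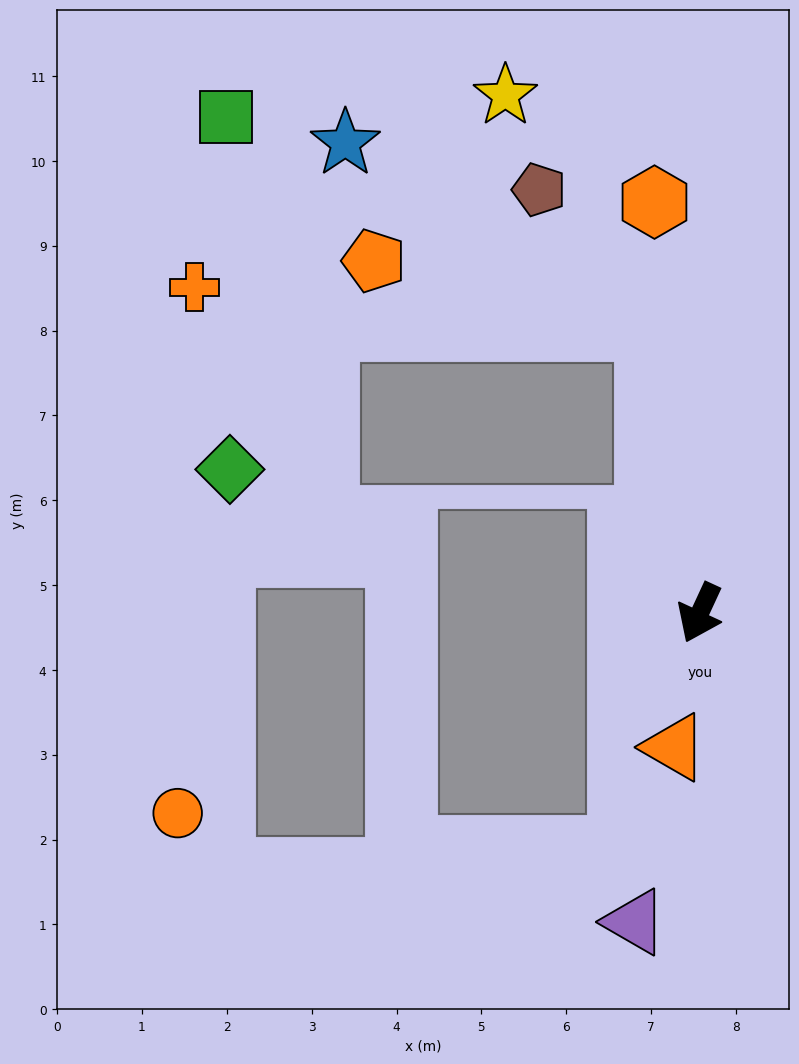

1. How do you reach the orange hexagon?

turn right 149°, forward 4.9 m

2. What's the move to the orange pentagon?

blocked — turn right 146°, forward 3.4 m, then turn left 68°, forward 3.4 m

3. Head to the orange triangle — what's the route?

turn left 14°, forward 1.6 m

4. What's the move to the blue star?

blocked — turn right 146°, forward 3.4 m, then turn left 50°, forward 4.2 m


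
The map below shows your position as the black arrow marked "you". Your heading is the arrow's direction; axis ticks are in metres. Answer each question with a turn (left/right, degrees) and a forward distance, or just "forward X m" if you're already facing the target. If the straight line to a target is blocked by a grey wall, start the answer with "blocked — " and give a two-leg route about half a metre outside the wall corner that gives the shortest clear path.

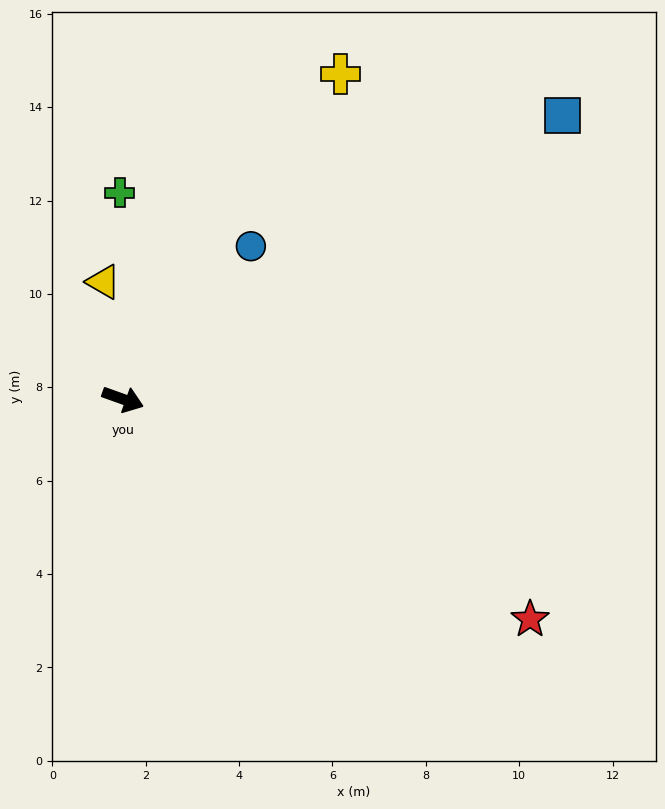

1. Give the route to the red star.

turn right 9°, forward 9.9 m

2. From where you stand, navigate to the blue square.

turn left 52°, forward 11.2 m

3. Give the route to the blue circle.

turn left 70°, forward 4.3 m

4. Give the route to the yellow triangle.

turn left 119°, forward 2.5 m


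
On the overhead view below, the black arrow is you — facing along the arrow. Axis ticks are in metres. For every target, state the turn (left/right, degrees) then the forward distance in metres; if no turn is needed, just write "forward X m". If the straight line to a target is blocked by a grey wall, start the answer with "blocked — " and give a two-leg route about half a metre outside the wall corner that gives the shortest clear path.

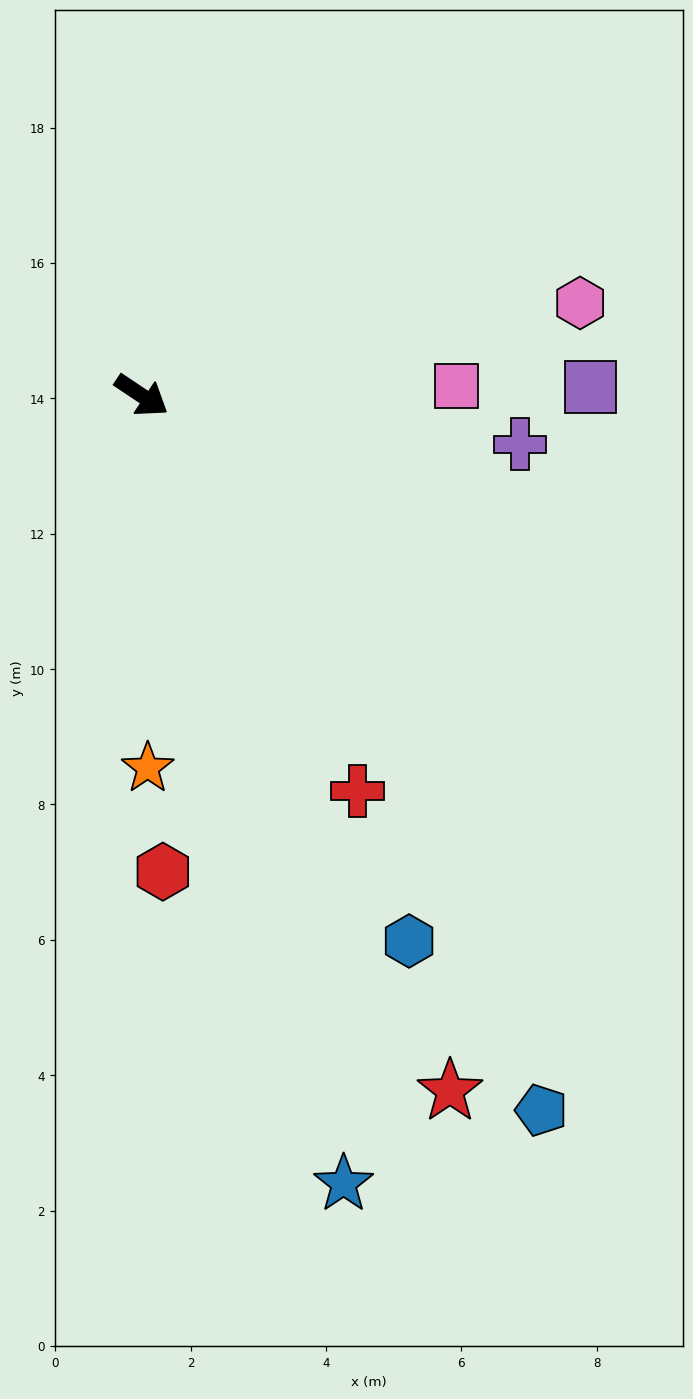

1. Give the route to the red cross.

turn right 28°, forward 6.7 m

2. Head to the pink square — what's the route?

turn left 36°, forward 4.7 m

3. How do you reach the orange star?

turn right 55°, forward 5.5 m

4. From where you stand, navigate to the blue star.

turn right 42°, forward 12.0 m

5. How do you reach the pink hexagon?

turn left 46°, forward 6.6 m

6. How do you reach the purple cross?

turn left 26°, forward 5.6 m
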